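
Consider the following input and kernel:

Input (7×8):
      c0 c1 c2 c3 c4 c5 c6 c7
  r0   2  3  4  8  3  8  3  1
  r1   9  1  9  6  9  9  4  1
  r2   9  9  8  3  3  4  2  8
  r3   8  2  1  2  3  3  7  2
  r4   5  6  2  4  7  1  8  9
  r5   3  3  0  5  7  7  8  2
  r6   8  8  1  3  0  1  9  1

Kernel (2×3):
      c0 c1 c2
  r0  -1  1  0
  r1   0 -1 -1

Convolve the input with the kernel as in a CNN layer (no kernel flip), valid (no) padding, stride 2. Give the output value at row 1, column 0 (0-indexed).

-3

The receptive field on the input at this output position is [9 9 8 / 8 2 1]. Elementwise product with the kernel and sum: 9·-1 + 9·1 + 2·-1 + 1·-1.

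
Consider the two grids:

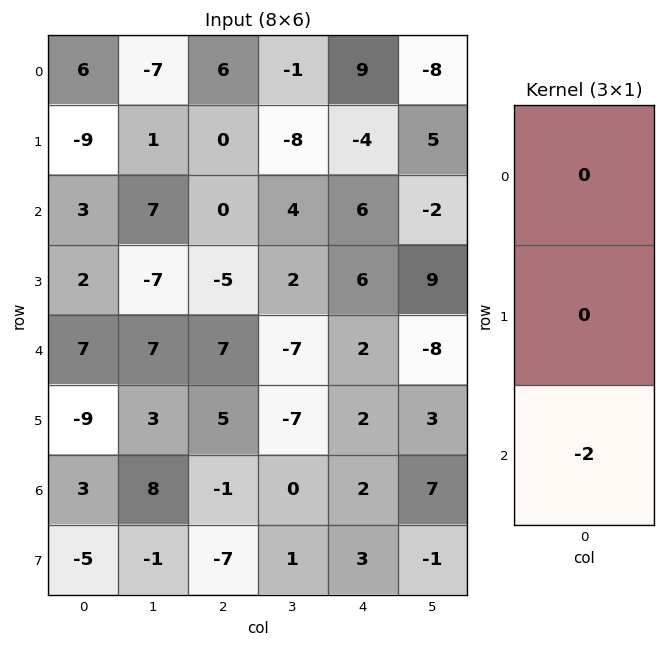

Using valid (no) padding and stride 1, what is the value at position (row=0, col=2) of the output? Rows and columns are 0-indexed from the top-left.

The receptive field on the input at this output position is [6 / 0 / 0]. Elementwise product with the kernel and sum: 0·-2.

0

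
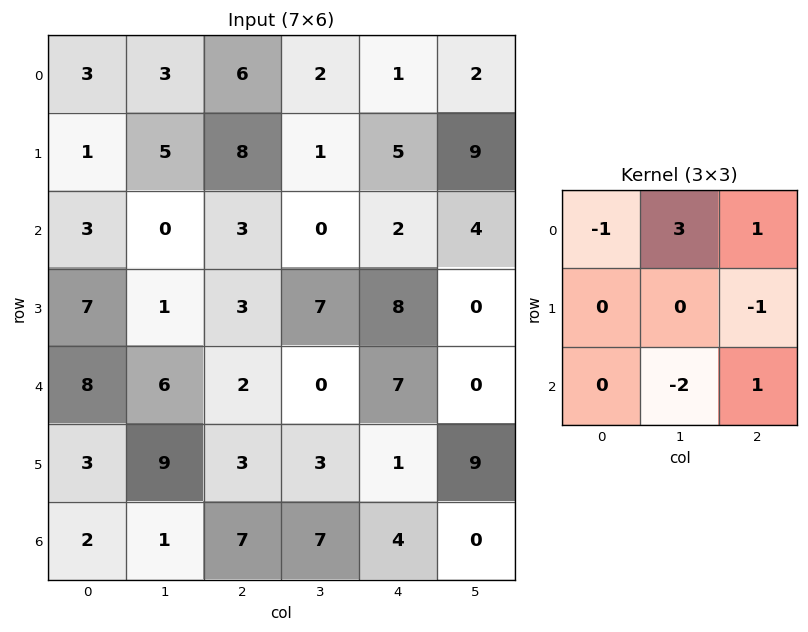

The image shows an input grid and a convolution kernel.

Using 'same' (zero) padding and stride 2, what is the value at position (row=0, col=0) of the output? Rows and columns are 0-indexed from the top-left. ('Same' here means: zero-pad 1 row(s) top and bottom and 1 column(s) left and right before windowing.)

0

The receptive field on the zero-padded input at this output position is [0 0 0 / 0 3 3 / 0 1 5]. Elementwise product with the kernel and sum: 0·-1 + 0·3 + 0·1 + 3·-1 + 1·-2 + 5·1.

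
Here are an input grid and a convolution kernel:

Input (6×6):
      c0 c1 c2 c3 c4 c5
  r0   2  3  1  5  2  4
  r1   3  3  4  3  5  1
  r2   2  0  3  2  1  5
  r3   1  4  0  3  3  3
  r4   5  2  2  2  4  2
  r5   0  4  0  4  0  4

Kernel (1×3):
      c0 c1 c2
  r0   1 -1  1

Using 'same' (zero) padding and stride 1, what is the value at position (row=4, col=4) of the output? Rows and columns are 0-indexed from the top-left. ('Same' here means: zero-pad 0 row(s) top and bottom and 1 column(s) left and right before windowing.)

0

The receptive field on the zero-padded input at this output position is [2 4 2]. Elementwise product with the kernel and sum: 2·1 + 4·-1 + 2·1.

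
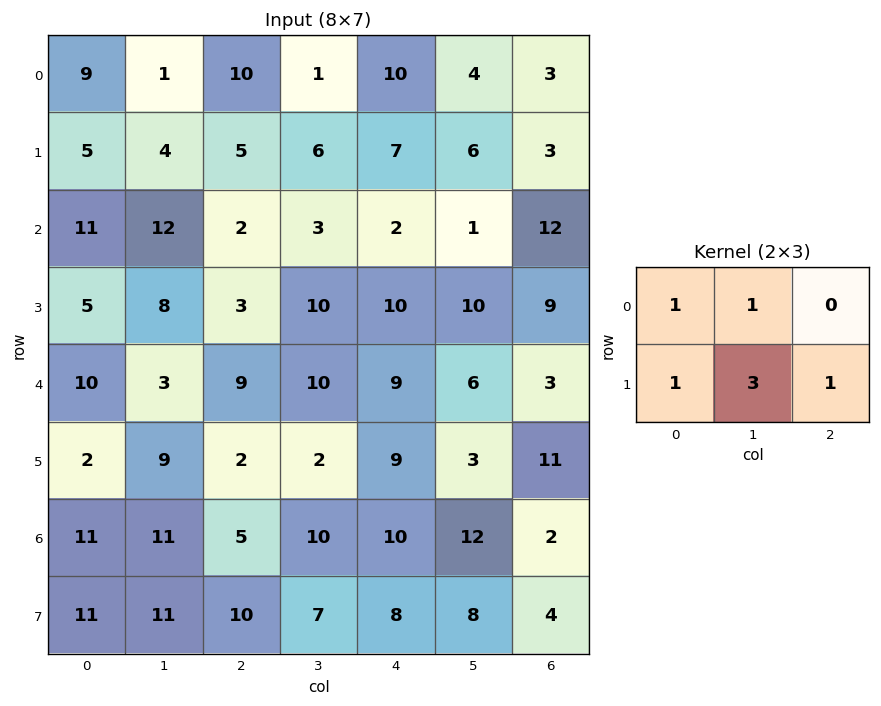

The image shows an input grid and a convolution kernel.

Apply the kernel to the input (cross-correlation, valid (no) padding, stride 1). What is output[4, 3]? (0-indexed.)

The receptive field on the input at this output position is [10 9 6 / 2 9 3]. Elementwise product with the kernel and sum: 10·1 + 9·1 + 2·1 + 9·3 + 3·1.

51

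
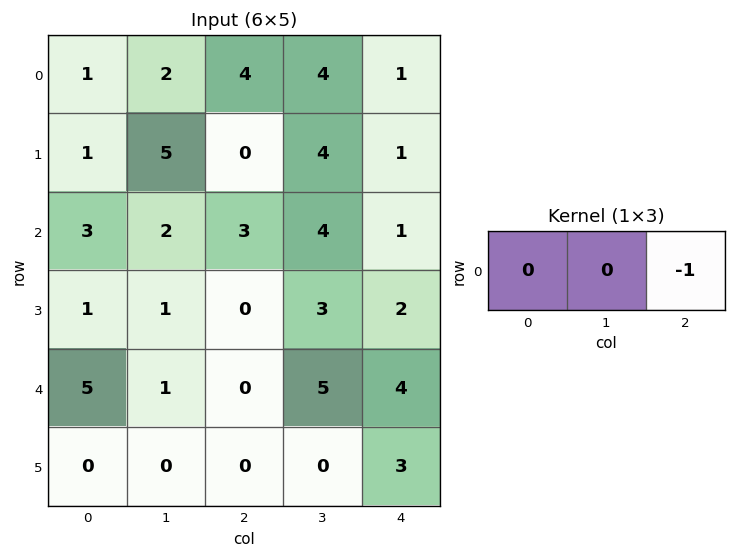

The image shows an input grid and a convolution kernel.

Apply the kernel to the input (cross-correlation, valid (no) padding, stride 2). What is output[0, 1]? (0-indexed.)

-1

The receptive field on the input at this output position is [4 4 1]. Elementwise product with the kernel and sum: 1·-1.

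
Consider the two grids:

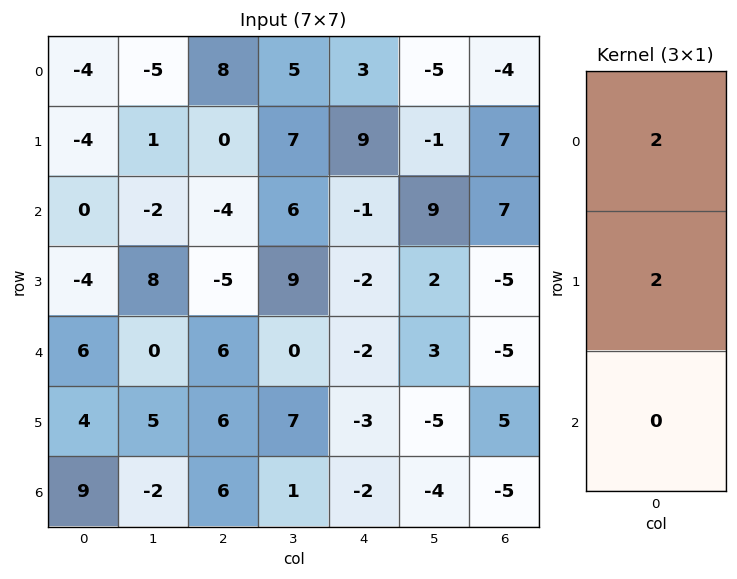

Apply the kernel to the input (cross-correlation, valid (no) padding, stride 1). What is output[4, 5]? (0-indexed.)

-4

The receptive field on the input at this output position is [3 / -5 / -4]. Elementwise product with the kernel and sum: 3·2 + -5·2.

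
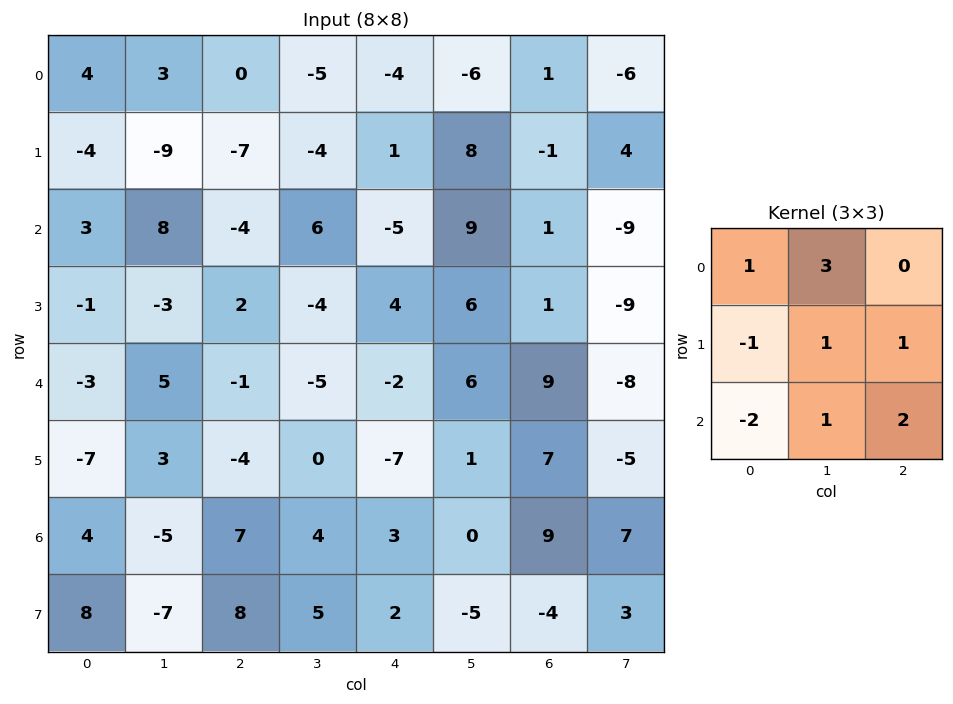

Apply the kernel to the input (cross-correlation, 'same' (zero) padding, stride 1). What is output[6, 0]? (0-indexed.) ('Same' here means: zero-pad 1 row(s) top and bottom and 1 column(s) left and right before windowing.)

-28

The receptive field on the zero-padded input at this output position is [0 -7 3 / 0 4 -5 / 0 8 -7]. Elementwise product with the kernel and sum: 0·1 + -7·3 + 0·-1 + 4·1 + -5·1 + 0·-2 + 8·1 + -7·2.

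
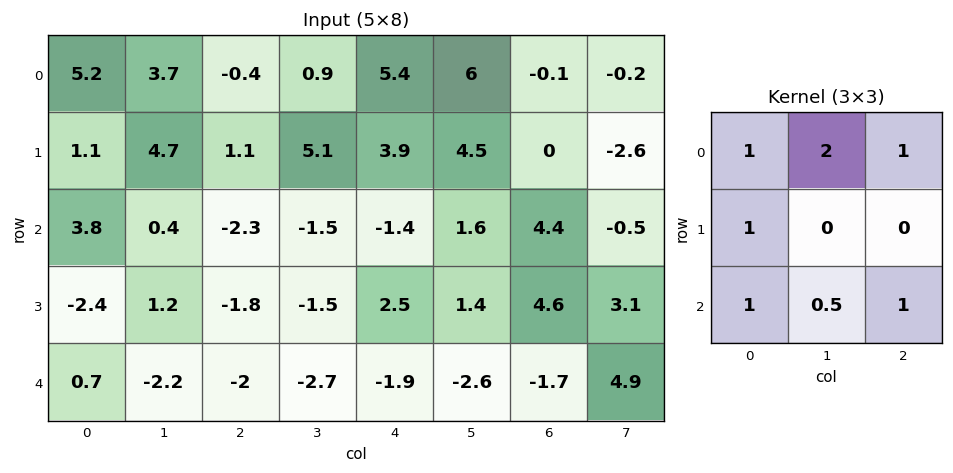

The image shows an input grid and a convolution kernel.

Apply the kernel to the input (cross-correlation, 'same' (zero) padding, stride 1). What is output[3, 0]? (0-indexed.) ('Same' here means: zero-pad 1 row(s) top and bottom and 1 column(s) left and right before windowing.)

The receptive field on the zero-padded input at this output position is [0 3.8 0.4 / 0 -2.4 1.2 / 0 0.7 -2.2]. Elementwise product with the kernel and sum: 0·1 + 3.8·2 + 0.4·1 + 0·1 + 0·1 + 0.7·0.5 + -2.2·1.

6.15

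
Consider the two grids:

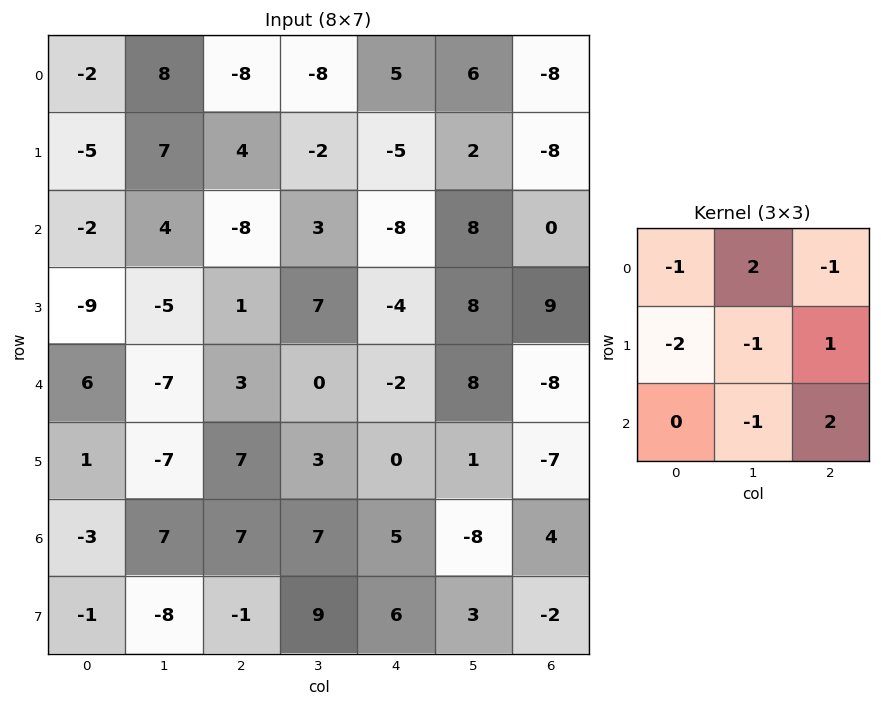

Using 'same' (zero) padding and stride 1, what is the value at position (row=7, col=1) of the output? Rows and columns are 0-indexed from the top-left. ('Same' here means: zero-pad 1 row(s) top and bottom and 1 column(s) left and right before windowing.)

The receptive field on the zero-padded input at this output position is [-3 7 7 / -1 -8 -1 / 0 0 0]. Elementwise product with the kernel and sum: -3·-1 + 7·2 + 7·-1 + -1·-2 + -8·-1 + -1·1 + 0·-1 + 0·2.

19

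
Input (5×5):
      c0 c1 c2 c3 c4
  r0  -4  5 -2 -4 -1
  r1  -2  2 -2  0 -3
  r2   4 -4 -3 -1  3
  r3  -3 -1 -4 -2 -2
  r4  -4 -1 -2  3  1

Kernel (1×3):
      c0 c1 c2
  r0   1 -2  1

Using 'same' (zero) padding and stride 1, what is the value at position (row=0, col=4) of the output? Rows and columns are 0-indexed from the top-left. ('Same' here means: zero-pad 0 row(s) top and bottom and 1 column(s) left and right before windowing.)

The receptive field on the zero-padded input at this output position is [-4 -1 0]. Elementwise product with the kernel and sum: -4·1 + -1·-2 + 0·1.

-2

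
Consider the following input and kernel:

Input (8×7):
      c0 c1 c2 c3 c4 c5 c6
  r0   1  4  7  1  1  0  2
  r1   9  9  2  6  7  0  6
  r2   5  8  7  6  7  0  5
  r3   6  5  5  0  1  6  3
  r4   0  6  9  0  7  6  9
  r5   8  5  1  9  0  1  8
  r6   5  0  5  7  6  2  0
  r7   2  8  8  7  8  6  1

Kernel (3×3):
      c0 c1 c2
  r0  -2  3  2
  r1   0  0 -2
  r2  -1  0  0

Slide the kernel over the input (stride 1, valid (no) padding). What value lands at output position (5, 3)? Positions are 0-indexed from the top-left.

-27

The receptive field on the input at this output position is [9 0 1 / 7 6 2 / 7 8 6]. Elementwise product with the kernel and sum: 9·-2 + 0·3 + 1·2 + 2·-2 + 7·-1.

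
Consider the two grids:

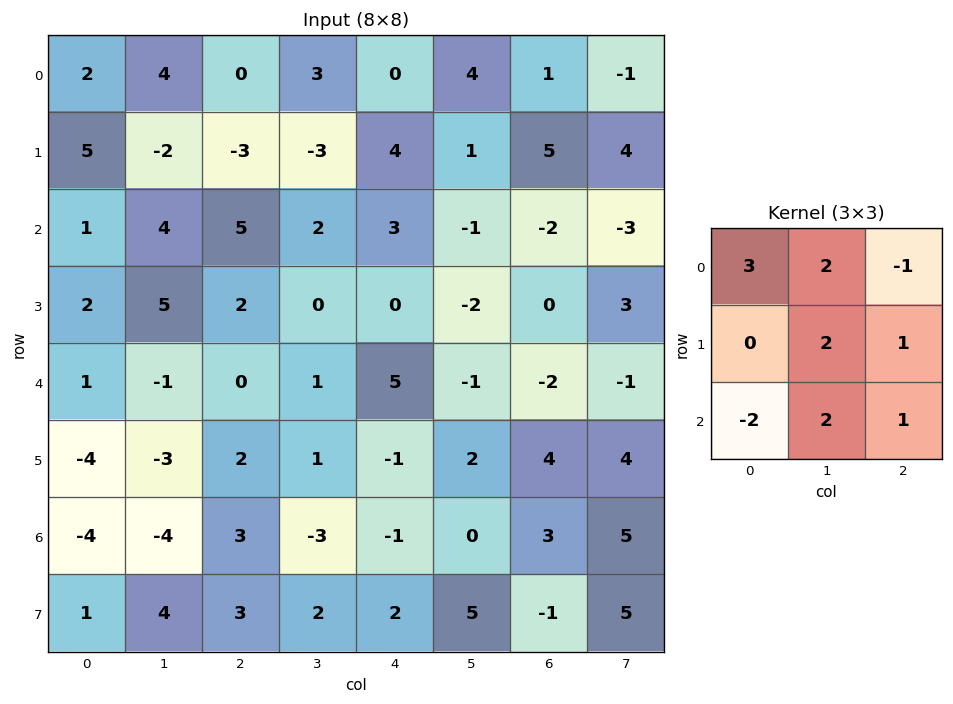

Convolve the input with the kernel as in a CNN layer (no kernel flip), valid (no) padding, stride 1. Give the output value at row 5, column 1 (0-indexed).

The receptive field on the input at this output position is [-3 2 1 / -4 3 -3 / 4 3 2]. Elementwise product with the kernel and sum: -3·3 + 2·2 + 1·-1 + 3·2 + -3·1 + 4·-2 + 3·2 + 2·1.

-3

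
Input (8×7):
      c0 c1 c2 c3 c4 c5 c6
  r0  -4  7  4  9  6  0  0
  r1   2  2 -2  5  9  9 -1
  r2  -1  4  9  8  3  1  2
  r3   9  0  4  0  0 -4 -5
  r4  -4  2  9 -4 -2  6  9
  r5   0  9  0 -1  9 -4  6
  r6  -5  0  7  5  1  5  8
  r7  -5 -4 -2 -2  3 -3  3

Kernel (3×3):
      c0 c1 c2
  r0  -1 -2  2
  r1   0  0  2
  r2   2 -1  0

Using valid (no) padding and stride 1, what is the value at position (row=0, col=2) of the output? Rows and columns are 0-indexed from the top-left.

The receptive field on the input at this output position is [4 9 6 / -2 5 9 / 9 8 3]. Elementwise product with the kernel and sum: 4·-1 + 9·-2 + 6·2 + 9·2 + 9·2 + 8·-1.

18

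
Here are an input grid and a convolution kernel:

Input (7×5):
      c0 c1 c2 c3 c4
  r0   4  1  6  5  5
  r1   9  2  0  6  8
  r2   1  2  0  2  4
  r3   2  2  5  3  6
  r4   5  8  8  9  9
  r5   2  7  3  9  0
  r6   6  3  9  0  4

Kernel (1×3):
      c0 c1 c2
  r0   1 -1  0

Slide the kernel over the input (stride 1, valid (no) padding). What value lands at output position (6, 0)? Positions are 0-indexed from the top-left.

3

The receptive field on the input at this output position is [6 3 9]. Elementwise product with the kernel and sum: 6·1 + 3·-1.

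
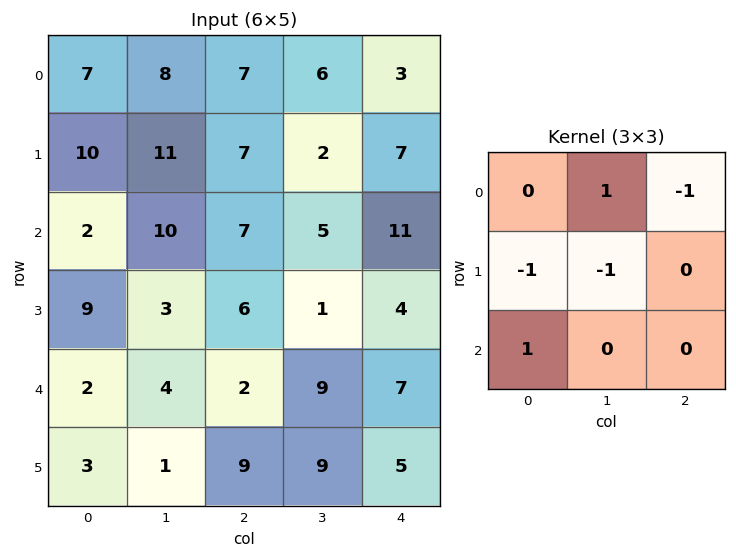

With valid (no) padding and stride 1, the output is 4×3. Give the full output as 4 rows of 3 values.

-18 -7 1
1 -9 -11
-7 -3 -11
-6 0 -5

Output[0,0]: The receptive field on the input at this output position is [7 8 7 / 10 11 7 / 2 10 7]. Elementwise product with the kernel and sum: 8·1 + 7·-1 + 10·-1 + 11·-1 + 2·1.
Output[0,1]: The receptive field on the input at this output position is [8 7 6 / 11 7 2 / 10 7 5]. Elementwise product with the kernel and sum: 7·1 + 6·-1 + 11·-1 + 7·-1 + 10·1.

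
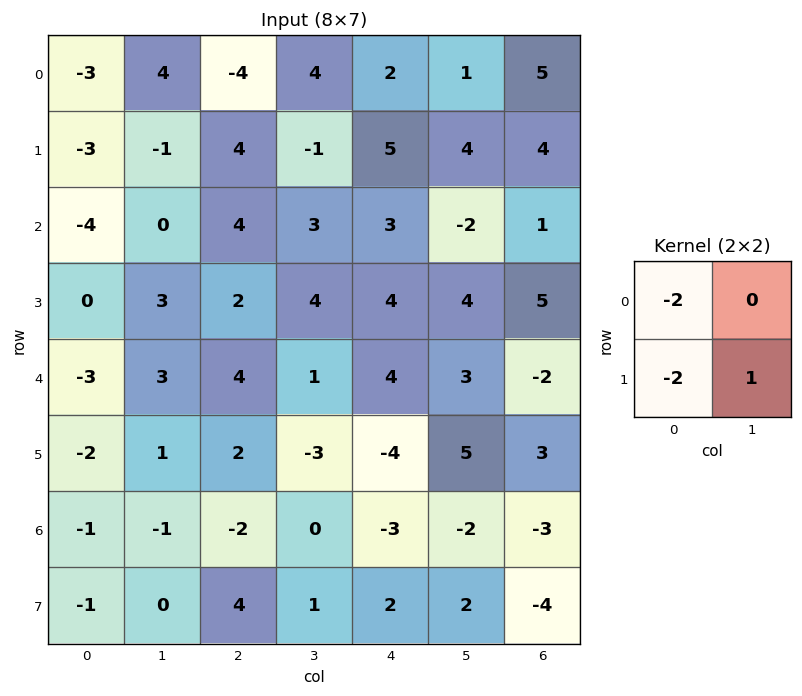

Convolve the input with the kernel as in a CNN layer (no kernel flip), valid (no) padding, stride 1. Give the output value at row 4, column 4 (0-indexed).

5

The receptive field on the input at this output position is [4 3 / -4 5]. Elementwise product with the kernel and sum: 4·-2 + -4·-2 + 5·1.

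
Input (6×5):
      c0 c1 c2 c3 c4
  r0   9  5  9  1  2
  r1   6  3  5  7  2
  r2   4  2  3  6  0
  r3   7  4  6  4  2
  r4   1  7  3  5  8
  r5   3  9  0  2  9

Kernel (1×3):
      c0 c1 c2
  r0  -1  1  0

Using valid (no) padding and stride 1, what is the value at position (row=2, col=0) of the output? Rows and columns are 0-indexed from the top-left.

The receptive field on the input at this output position is [4 2 3]. Elementwise product with the kernel and sum: 4·-1 + 2·1.

-2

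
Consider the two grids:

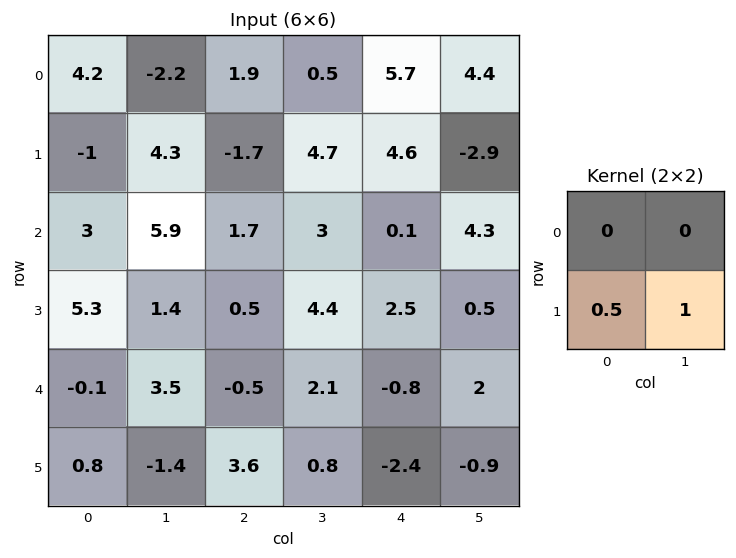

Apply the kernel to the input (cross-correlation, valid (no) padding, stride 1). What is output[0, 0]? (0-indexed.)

The receptive field on the input at this output position is [4.2 -2.2 / -1 4.3]. Elementwise product with the kernel and sum: -1·0.5 + 4.3·1.

3.8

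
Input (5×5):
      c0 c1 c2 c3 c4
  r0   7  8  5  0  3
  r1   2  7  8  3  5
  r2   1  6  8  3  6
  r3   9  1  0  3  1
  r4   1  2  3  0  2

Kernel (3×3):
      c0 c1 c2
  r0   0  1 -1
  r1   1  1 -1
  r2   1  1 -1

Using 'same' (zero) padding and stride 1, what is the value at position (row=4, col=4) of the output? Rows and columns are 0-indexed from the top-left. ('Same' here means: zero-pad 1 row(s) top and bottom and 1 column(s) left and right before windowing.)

The receptive field on the zero-padded input at this output position is [3 1 0 / 0 2 0 / 0 0 0]. Elementwise product with the kernel and sum: 1·1 + 0·-1 + 0·1 + 2·1 + 0·-1 + 0·1 + 0·1 + 0·-1.

3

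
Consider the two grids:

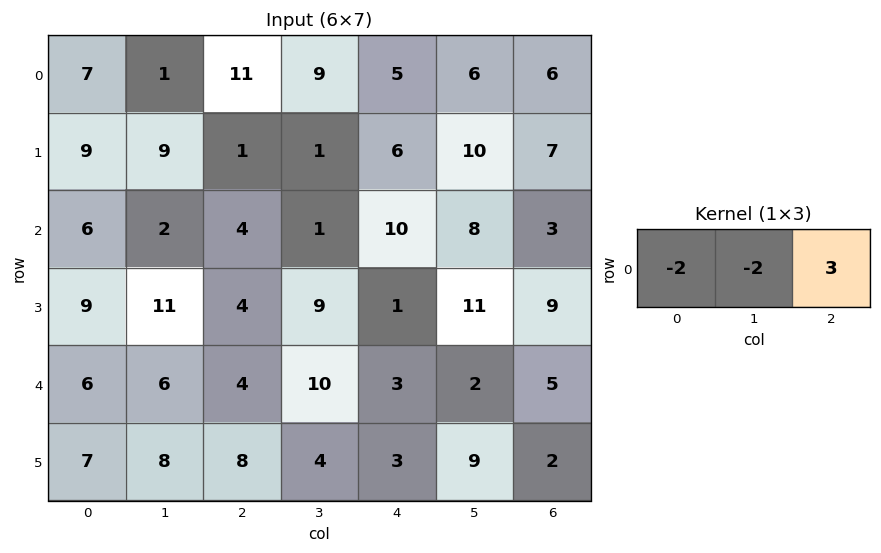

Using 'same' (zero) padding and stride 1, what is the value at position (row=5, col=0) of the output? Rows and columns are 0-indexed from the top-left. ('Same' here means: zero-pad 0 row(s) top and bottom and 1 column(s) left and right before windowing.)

10

The receptive field on the zero-padded input at this output position is [0 7 8]. Elementwise product with the kernel and sum: 0·-2 + 7·-2 + 8·3.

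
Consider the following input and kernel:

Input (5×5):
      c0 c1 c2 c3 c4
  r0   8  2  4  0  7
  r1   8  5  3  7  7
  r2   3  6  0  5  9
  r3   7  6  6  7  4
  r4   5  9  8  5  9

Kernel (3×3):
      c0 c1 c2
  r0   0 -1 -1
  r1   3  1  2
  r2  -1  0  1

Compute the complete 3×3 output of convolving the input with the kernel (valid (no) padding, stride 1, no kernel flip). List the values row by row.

Output[0,0]: The receptive field on the input at this output position is [8 2 4 / 8 5 3 / 3 6 0]. Elementwise product with the kernel and sum: 2·-1 + 4·-1 + 8·3 + 5·1 + 3·2 + 3·-1 + 0·1.
Output[0,1]: The receptive field on the input at this output position is [2 4 0 / 5 3 7 / 6 0 5]. Elementwise product with the kernel and sum: 4·-1 + 0·-1 + 5·3 + 3·1 + 7·2 + 6·-1 + 5·1.

26 27 32
6 19 7
36 29 20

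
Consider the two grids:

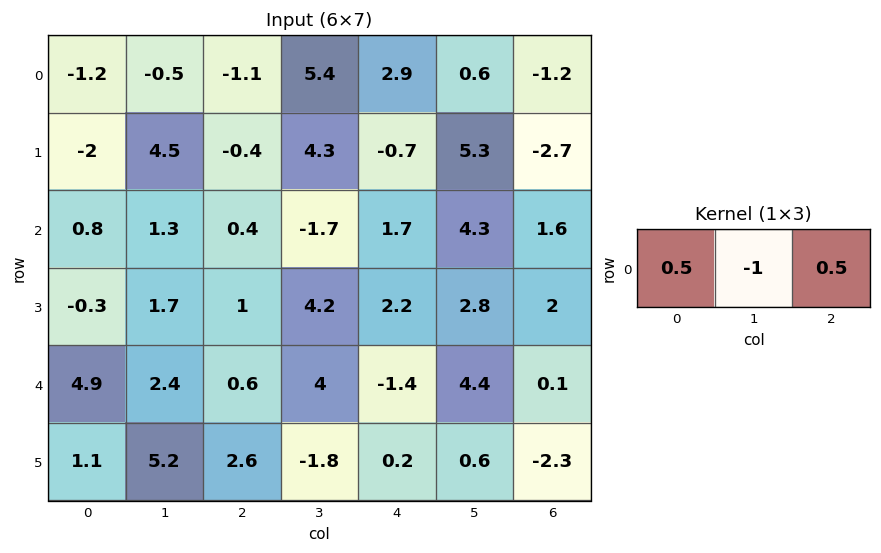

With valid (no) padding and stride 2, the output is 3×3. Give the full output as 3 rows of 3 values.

-0.65 -4.5 0.25
-0.7 2.75 -2.65
0.35 -4.4 -5.05

Output[0,0]: The receptive field on the input at this output position is [-1.2 -0.5 -1.1]. Elementwise product with the kernel and sum: -1.2·0.5 + -0.5·-1 + -1.1·0.5.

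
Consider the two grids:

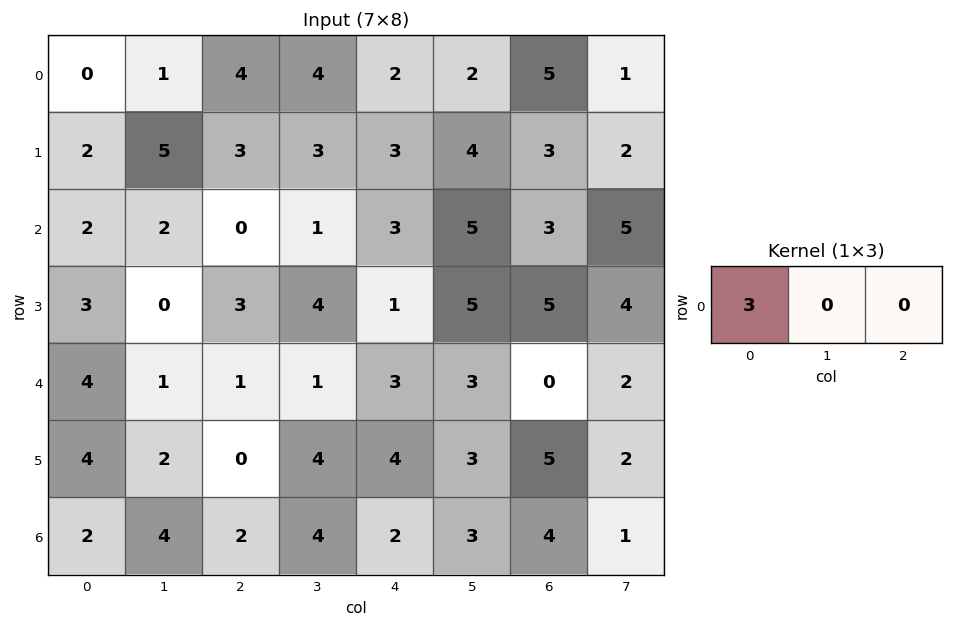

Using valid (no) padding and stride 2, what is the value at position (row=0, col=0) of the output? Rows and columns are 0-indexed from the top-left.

0

The receptive field on the input at this output position is [0 1 4]. Elementwise product with the kernel and sum: 0·3.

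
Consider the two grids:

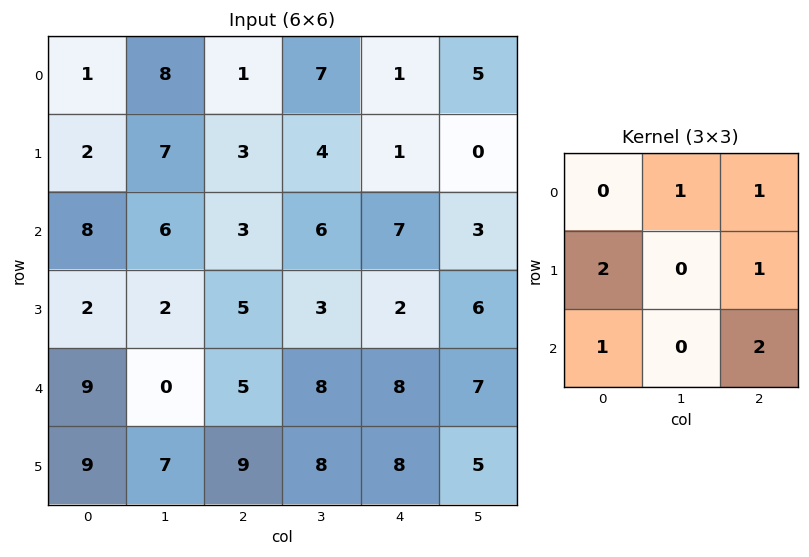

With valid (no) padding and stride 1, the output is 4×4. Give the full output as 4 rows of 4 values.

Output[0,0]: The receptive field on the input at this output position is [1 8 1 / 2 7 3 / 8 6 3]. Elementwise product with the kernel and sum: 8·1 + 1·1 + 2·2 + 3·1 + 8·1 + 3·2.
Output[0,1]: The receptive field on the input at this output position is [8 1 7 / 7 3 4 / 6 3 6]. Elementwise product with the kernel and sum: 1·1 + 7·1 + 7·2 + 4·1 + 6·1 + 6·2.

30 44 32 26
41 33 27 31
37 32 46 44
57 39 48 49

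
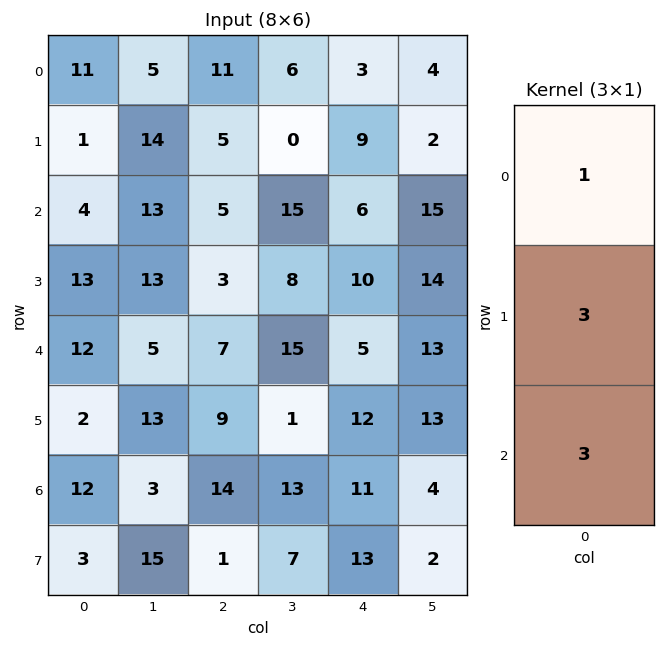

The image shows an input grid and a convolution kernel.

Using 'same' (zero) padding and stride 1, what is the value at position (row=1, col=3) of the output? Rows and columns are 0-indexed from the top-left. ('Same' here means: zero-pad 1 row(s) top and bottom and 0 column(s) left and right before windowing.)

51

The receptive field on the zero-padded input at this output position is [6 / 0 / 15]. Elementwise product with the kernel and sum: 6·1 + 0·3 + 15·3.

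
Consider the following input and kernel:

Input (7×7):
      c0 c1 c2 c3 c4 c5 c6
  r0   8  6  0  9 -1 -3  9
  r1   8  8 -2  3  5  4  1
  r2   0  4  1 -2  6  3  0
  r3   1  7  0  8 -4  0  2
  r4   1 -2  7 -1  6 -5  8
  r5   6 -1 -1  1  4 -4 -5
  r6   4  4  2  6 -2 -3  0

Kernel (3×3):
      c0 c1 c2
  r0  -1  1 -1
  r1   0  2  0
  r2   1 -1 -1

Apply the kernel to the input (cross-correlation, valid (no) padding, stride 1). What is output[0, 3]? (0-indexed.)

-8

The receptive field on the input at this output position is [9 -1 -3 / 3 5 4 / -2 6 3]. Elementwise product with the kernel and sum: 9·-1 + -1·1 + -3·-1 + 5·2 + -2·1 + 6·-1 + 3·-1.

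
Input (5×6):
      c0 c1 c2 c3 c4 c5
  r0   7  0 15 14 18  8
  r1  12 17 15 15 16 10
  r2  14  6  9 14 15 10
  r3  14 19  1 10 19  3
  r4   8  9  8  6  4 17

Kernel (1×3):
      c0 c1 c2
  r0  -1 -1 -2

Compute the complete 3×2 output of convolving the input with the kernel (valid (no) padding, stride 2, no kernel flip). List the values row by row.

-37 -65
-38 -53
-33 -22

Output[0,0]: The receptive field on the input at this output position is [7 0 15]. Elementwise product with the kernel and sum: 7·-1 + 0·-1 + 15·-2.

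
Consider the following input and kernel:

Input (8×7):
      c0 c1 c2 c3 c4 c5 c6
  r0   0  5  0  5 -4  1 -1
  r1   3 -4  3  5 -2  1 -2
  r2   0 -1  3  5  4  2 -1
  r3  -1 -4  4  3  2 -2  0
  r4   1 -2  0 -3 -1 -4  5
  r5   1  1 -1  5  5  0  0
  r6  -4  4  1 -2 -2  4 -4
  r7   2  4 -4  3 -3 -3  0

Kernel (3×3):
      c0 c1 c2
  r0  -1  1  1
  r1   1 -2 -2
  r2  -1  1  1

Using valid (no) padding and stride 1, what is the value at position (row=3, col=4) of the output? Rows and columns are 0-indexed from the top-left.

The receptive field on the input at this output position is [2 -2 0 / -1 -4 5 / 5 0 0]. Elementwise product with the kernel and sum: 2·-1 + -2·1 + 0·1 + -1·1 + -4·-2 + 5·-2 + 5·-1 + 0·1 + 0·1.

-12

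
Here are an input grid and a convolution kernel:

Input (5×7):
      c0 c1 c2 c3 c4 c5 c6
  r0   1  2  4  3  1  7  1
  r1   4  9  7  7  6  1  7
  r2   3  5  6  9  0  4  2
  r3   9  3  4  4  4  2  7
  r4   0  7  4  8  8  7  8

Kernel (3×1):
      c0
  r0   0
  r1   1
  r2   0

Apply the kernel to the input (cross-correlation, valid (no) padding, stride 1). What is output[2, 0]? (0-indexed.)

The receptive field on the input at this output position is [3 / 9 / 0]. Elementwise product with the kernel and sum: 9·1.

9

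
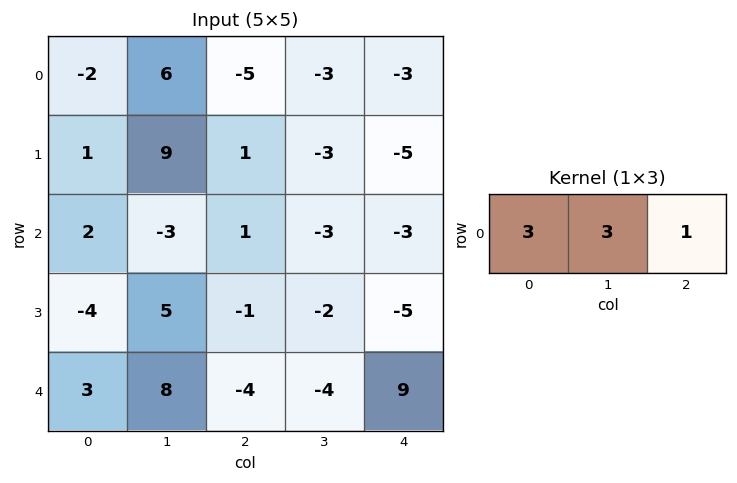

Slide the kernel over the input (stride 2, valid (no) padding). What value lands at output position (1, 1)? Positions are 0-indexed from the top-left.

The receptive field on the input at this output position is [1 -3 -3]. Elementwise product with the kernel and sum: 1·3 + -3·3 + -3·1.

-9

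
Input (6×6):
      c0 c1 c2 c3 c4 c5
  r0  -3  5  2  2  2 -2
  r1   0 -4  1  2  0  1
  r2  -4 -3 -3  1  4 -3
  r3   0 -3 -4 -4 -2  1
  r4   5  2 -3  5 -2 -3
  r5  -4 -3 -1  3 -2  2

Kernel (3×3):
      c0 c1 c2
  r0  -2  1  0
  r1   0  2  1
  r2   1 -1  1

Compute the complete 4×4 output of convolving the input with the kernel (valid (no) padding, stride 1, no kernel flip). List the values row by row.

0 -3 2 -7
-14 1 4 0
-5 1 -13 3
-4 2 6 6

Output[0,0]: The receptive field on the input at this output position is [-3 5 2 / 0 -4 1 / -4 -3 -3]. Elementwise product with the kernel and sum: -3·-2 + 5·1 + -4·2 + 1·1 + -4·1 + -3·-1 + -3·1.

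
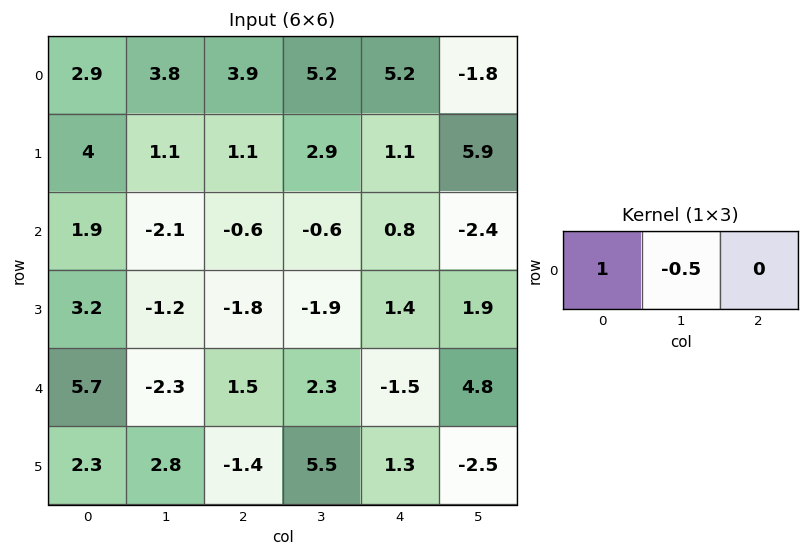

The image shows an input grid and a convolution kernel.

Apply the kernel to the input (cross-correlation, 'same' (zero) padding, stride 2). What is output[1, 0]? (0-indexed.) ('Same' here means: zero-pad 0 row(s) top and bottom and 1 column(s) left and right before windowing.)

-0.95

The receptive field on the zero-padded input at this output position is [0 1.9 -2.1]. Elementwise product with the kernel and sum: 0·1 + 1.9·-0.5.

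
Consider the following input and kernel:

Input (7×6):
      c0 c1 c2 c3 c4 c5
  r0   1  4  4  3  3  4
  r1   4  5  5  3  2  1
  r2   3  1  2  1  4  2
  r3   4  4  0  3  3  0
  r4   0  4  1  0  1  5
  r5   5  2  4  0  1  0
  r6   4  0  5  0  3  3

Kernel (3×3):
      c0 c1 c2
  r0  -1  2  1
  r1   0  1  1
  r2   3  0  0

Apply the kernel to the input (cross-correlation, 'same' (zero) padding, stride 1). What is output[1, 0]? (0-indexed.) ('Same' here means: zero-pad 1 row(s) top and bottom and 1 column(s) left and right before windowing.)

15

The receptive field on the zero-padded input at this output position is [0 1 4 / 0 4 5 / 0 3 1]. Elementwise product with the kernel and sum: 0·-1 + 1·2 + 4·1 + 4·1 + 5·1 + 0·3.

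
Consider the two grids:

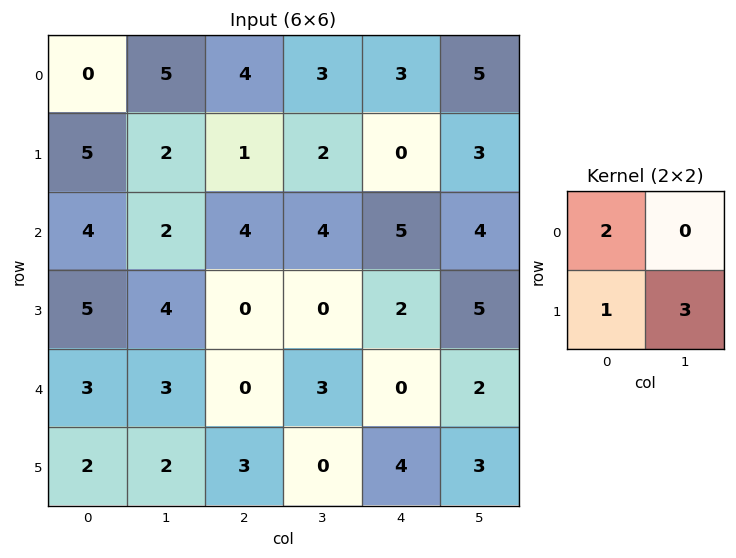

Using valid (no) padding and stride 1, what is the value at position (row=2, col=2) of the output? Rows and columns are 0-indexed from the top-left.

The receptive field on the input at this output position is [4 4 / 0 0]. Elementwise product with the kernel and sum: 4·2 + 0·1 + 0·3.

8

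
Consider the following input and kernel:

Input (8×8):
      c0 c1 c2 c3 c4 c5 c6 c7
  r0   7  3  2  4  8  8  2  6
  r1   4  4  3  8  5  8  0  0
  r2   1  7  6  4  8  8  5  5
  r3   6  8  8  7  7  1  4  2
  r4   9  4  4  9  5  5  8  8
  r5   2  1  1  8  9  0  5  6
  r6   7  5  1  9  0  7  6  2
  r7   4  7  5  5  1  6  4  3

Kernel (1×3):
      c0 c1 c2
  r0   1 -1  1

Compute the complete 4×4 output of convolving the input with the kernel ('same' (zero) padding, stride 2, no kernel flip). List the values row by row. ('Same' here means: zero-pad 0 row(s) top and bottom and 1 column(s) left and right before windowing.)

Output[0,0]: The receptive field on the zero-padded input at this output position is [0 7 3]. Elementwise product with the kernel and sum: 0·1 + 7·-1 + 3·1.
Output[0,1]: The receptive field on the zero-padded input at this output position is [3 2 4]. Elementwise product with the kernel and sum: 3·1 + 2·-1 + 4·1.

-4 5 4 12
6 5 4 8
-5 9 9 5
-2 13 16 3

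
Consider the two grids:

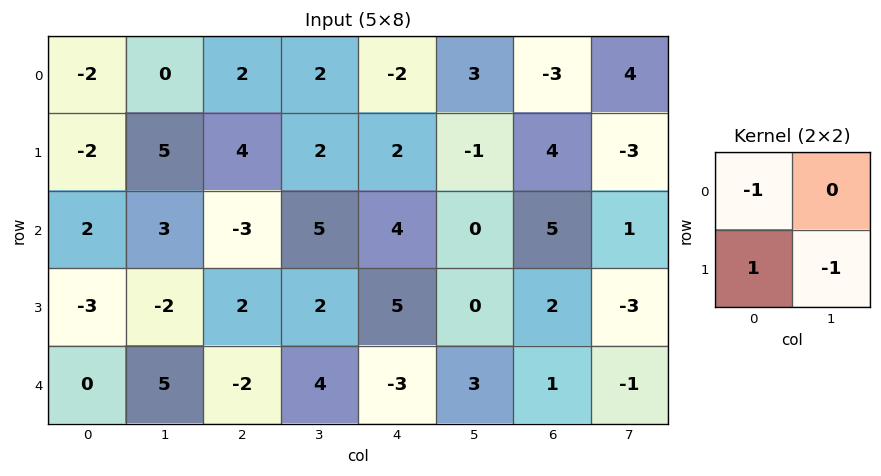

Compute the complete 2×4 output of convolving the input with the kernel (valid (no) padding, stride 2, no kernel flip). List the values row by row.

Output[0,0]: The receptive field on the input at this output position is [-2 0 / -2 5]. Elementwise product with the kernel and sum: -2·-1 + -2·1 + 5·-1.
Output[0,1]: The receptive field on the input at this output position is [2 2 / 4 2]. Elementwise product with the kernel and sum: 2·-1 + 4·1 + 2·-1.

-5 0 5 10
-3 3 1 0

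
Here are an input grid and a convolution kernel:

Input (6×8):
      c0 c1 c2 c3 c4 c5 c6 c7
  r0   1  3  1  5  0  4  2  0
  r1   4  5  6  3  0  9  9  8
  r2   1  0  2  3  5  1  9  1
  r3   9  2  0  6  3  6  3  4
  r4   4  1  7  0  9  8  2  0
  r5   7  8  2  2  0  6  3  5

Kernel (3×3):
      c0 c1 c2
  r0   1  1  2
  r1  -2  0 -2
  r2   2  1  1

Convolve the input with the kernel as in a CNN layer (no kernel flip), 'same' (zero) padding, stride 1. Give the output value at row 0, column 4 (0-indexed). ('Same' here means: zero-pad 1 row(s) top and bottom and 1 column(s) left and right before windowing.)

The receptive field on the zero-padded input at this output position is [0 0 0 / 5 0 4 / 3 0 9]. Elementwise product with the kernel and sum: 0·1 + 0·1 + 0·2 + 5·-2 + 4·-2 + 3·2 + 0·1 + 9·1.

-3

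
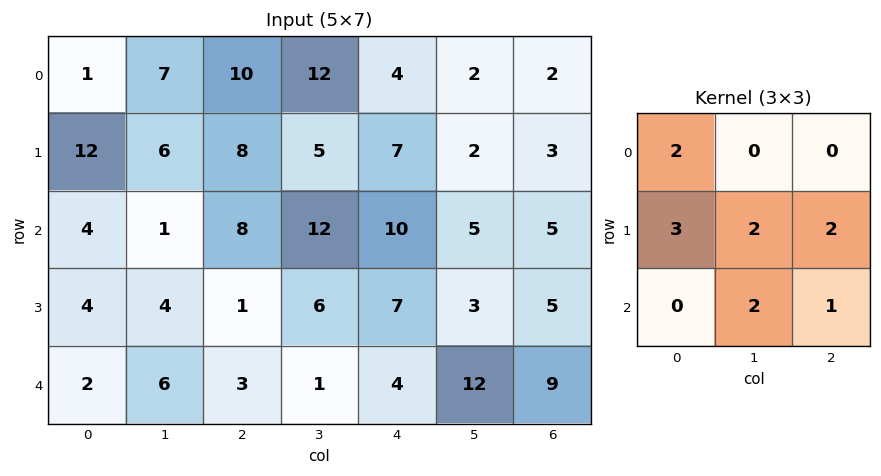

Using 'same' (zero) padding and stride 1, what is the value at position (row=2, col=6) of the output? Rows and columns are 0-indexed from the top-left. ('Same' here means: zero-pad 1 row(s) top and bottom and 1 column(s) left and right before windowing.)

The receptive field on the zero-padded input at this output position is [2 3 0 / 5 5 0 / 3 5 0]. Elementwise product with the kernel and sum: 2·2 + 5·3 + 5·2 + 0·2 + 5·2 + 0·1.

39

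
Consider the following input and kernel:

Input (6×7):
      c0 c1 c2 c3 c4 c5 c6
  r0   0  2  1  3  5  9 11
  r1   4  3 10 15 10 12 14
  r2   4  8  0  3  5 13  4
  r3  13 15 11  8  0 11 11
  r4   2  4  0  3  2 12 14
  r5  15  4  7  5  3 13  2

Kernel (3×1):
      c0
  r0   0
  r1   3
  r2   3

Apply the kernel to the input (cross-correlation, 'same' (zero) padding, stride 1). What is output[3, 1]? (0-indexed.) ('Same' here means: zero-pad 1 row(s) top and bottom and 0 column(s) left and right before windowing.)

57

The receptive field on the zero-padded input at this output position is [8 / 15 / 4]. Elementwise product with the kernel and sum: 15·3 + 4·3.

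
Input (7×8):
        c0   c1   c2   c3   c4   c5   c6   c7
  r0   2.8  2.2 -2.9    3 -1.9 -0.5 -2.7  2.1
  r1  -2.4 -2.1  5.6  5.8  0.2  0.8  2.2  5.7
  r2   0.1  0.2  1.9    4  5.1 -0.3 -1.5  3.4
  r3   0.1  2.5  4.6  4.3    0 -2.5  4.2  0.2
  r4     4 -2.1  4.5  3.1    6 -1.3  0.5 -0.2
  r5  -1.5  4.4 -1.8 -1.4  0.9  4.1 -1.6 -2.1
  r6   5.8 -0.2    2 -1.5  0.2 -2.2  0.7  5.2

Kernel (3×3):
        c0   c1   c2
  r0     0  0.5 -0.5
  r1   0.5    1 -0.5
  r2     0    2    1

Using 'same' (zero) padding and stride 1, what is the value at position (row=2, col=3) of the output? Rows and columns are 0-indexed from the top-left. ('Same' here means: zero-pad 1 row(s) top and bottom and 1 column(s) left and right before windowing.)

13.8

The receptive field on the zero-padded input at this output position is [5.6 5.8 0.2 / 1.9 4 5.1 / 4.6 4.3 0]. Elementwise product with the kernel and sum: 5.8·0.5 + 0.2·-0.5 + 1.9·0.5 + 4·1 + 5.1·-0.5 + 4.3·2 + 0·1.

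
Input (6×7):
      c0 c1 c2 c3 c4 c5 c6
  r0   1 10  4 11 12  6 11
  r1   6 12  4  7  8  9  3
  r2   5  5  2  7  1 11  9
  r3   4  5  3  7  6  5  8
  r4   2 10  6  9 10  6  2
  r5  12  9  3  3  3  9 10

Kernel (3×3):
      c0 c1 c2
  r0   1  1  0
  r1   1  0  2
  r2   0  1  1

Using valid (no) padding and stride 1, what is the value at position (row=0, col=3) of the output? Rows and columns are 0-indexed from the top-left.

The receptive field on the input at this output position is [11 12 6 / 7 8 9 / 7 1 11]. Elementwise product with the kernel and sum: 11·1 + 12·1 + 7·1 + 9·2 + 1·1 + 11·1.

60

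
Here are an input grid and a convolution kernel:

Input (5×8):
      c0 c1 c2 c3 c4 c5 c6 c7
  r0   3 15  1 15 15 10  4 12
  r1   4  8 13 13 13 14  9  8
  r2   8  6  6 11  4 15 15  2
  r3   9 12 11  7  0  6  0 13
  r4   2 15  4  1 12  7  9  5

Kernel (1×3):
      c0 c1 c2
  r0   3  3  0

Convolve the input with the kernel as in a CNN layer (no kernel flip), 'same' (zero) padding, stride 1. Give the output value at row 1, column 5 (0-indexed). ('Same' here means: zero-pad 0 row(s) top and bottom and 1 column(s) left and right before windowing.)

81

The receptive field on the zero-padded input at this output position is [13 14 9]. Elementwise product with the kernel and sum: 13·3 + 14·3.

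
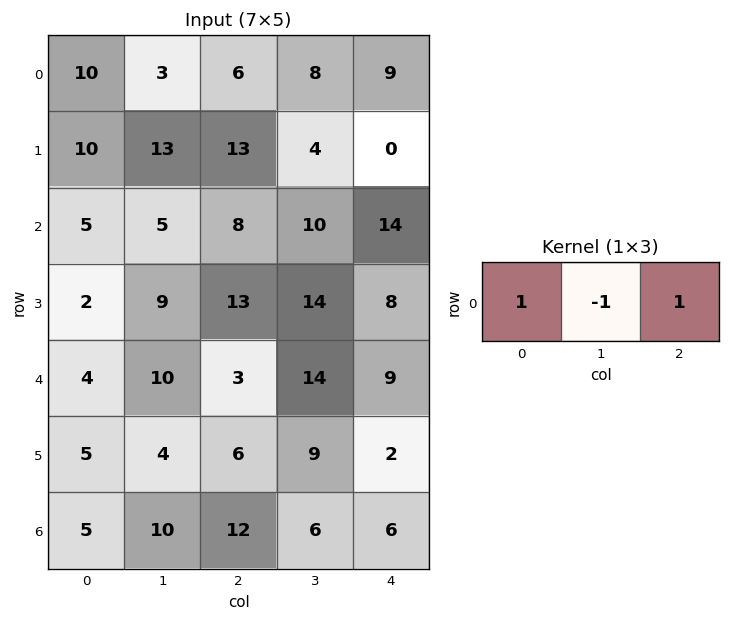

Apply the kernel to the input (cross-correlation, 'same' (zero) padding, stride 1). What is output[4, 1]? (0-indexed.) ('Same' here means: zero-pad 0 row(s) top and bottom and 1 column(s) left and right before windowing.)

The receptive field on the zero-padded input at this output position is [4 10 3]. Elementwise product with the kernel and sum: 4·1 + 10·-1 + 3·1.

-3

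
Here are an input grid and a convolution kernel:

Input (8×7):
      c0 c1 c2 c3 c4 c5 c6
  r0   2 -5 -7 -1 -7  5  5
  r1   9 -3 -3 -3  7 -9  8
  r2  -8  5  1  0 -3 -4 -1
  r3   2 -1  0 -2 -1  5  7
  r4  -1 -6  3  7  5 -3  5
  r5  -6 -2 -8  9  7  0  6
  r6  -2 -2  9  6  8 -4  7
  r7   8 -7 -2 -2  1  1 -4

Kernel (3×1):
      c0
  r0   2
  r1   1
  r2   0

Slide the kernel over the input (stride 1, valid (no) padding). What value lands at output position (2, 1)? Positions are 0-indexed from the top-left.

The receptive field on the input at this output position is [5 / -1 / -6]. Elementwise product with the kernel and sum: 5·2 + -1·1.

9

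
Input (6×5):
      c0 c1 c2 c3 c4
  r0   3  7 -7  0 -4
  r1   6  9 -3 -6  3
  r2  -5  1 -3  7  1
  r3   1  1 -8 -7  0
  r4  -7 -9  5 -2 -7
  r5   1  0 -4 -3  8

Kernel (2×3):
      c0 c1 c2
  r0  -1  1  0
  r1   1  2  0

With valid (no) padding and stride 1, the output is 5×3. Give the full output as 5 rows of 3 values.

28 -11 -8
0 -17 8
9 -19 -12
-25 -8 2
-1 6 -17

Output[0,0]: The receptive field on the input at this output position is [3 7 -7 / 6 9 -3]. Elementwise product with the kernel and sum: 3·-1 + 7·1 + 6·1 + 9·2.
Output[0,1]: The receptive field on the input at this output position is [7 -7 0 / 9 -3 -6]. Elementwise product with the kernel and sum: 7·-1 + -7·1 + 9·1 + -3·2.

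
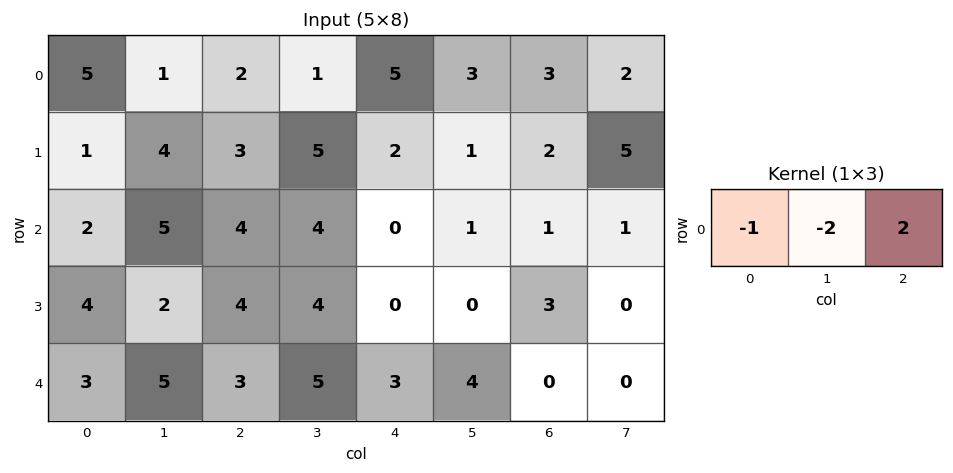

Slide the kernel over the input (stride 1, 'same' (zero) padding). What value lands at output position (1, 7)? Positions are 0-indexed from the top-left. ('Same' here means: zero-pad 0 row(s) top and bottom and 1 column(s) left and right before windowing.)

-12

The receptive field on the zero-padded input at this output position is [2 5 0]. Elementwise product with the kernel and sum: 2·-1 + 5·-2 + 0·2.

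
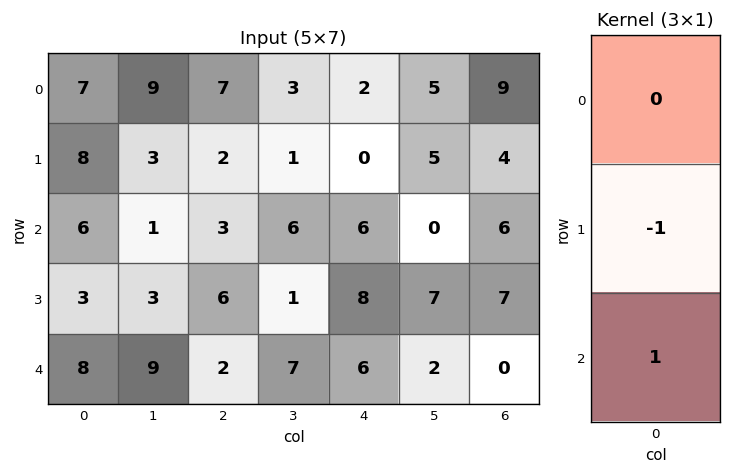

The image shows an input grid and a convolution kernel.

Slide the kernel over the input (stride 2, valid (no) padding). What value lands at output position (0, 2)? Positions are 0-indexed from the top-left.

6

The receptive field on the input at this output position is [2 / 0 / 6]. Elementwise product with the kernel and sum: 0·-1 + 6·1.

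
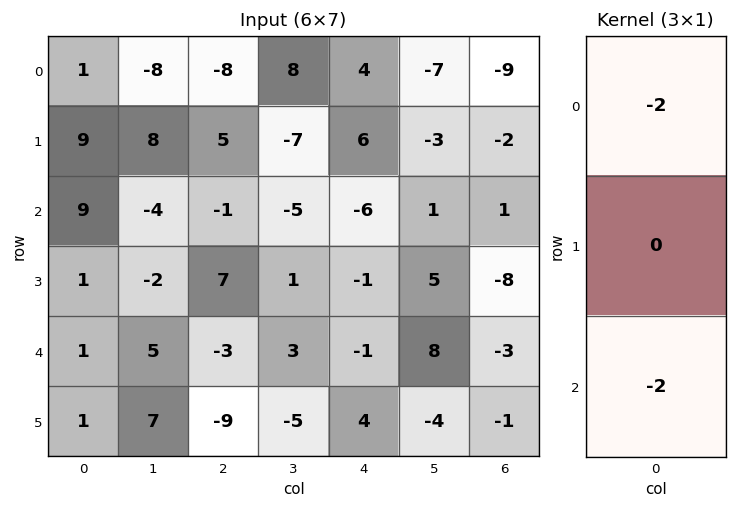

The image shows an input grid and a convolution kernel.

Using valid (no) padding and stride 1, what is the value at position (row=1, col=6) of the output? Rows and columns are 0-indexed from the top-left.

The receptive field on the input at this output position is [-2 / 1 / -8]. Elementwise product with the kernel and sum: -2·-2 + -8·-2.

20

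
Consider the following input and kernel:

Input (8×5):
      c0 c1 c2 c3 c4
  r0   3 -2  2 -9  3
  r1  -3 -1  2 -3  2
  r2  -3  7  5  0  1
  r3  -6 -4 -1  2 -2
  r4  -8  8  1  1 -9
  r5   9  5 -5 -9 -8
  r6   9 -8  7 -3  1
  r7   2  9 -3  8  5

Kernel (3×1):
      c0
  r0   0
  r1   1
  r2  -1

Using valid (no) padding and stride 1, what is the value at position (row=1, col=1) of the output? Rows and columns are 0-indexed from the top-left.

The receptive field on the input at this output position is [-1 / 7 / -4]. Elementwise product with the kernel and sum: 7·1 + -4·-1.

11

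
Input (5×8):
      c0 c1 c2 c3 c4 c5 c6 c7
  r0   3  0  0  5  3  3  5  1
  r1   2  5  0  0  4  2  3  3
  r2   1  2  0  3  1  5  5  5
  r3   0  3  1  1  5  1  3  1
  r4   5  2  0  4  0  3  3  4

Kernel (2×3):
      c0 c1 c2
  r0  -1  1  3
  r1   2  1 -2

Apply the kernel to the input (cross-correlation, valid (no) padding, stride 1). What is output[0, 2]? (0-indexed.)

The receptive field on the input at this output position is [0 5 3 / 0 0 4]. Elementwise product with the kernel and sum: 0·-1 + 5·1 + 3·3 + 0·2 + 0·1 + 4·-2.

6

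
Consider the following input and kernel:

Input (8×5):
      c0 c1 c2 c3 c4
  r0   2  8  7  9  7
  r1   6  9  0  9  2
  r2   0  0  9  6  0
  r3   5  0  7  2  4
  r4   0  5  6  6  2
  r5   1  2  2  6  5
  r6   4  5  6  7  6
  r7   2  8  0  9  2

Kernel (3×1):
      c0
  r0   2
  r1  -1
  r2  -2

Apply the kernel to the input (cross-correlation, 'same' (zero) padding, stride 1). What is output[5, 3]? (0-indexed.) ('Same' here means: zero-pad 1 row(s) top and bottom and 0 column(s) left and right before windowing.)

The receptive field on the zero-padded input at this output position is [6 / 6 / 7]. Elementwise product with the kernel and sum: 6·2 + 6·-1 + 7·-2.

-8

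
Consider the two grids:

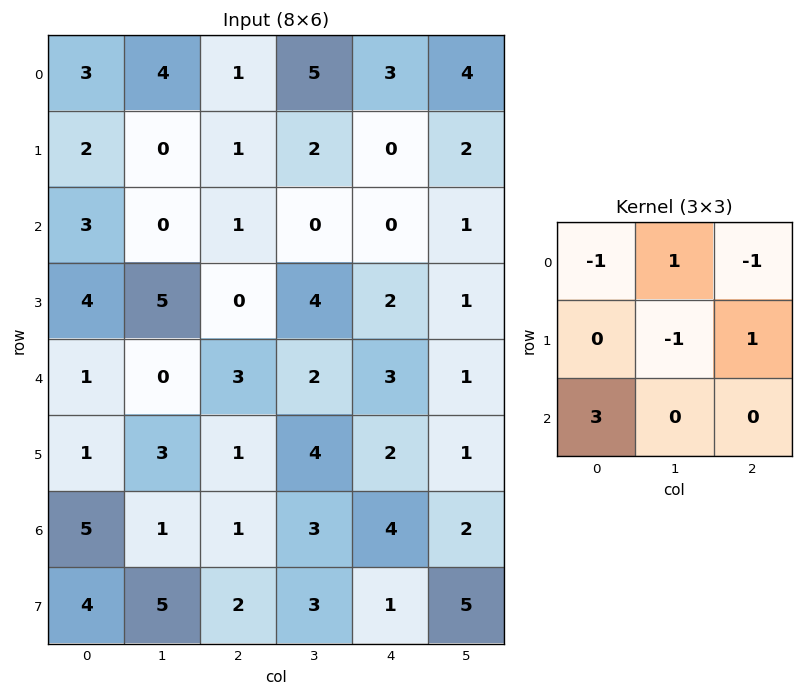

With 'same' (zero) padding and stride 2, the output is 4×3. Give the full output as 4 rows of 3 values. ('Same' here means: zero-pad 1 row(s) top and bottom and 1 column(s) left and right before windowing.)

Output[0,0]: The receptive field on the zero-padded input at this output position is [0 0 0 / 0 3 4 / 0 2 0]. Elementwise product with the kernel and sum: 0·-1 + 0·1 + 0·-1 + 3·-1 + 4·1 + 0·3.

1 4 7
-1 13 9
-2 -1 7
-6 11 4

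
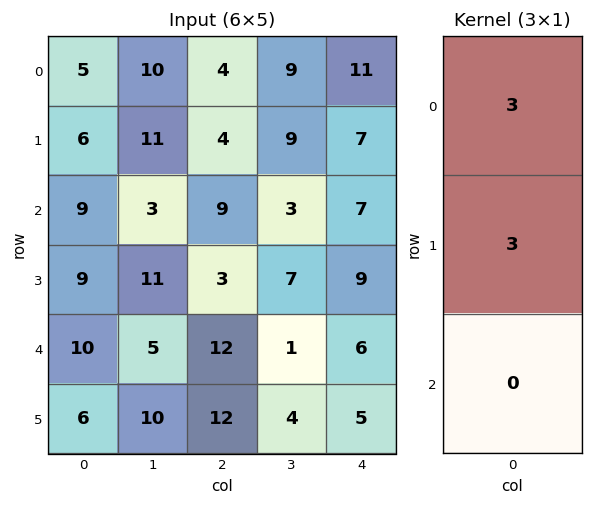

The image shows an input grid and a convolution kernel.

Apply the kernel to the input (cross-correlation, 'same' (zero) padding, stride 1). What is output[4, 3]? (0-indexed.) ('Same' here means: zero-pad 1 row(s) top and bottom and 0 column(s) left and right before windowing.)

The receptive field on the zero-padded input at this output position is [7 / 1 / 4]. Elementwise product with the kernel and sum: 7·3 + 1·3.

24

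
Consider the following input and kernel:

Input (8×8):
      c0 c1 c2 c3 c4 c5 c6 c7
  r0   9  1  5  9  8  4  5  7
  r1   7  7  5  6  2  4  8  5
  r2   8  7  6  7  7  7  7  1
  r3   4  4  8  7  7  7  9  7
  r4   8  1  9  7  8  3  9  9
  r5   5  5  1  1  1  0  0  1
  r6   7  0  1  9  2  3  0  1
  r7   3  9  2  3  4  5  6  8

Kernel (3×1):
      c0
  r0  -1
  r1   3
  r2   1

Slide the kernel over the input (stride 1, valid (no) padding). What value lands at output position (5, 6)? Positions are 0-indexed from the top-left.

6

The receptive field on the input at this output position is [0 / 0 / 6]. Elementwise product with the kernel and sum: 0·-1 + 0·3 + 6·1.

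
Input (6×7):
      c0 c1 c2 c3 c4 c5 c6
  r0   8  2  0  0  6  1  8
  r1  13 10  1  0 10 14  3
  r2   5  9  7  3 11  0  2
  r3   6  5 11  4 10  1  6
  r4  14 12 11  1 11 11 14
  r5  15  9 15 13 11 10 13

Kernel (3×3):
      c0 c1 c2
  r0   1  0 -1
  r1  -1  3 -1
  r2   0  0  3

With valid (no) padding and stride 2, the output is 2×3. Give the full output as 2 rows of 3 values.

Output[0,0]: The receptive field on the input at this output position is [8 2 0 / 13 10 1 / 5 9 7]. Elementwise product with the kernel and sum: 8·1 + 0·-1 + 13·-1 + 10·3 + 1·-1 + 7·3.

45 16 33
29 20 38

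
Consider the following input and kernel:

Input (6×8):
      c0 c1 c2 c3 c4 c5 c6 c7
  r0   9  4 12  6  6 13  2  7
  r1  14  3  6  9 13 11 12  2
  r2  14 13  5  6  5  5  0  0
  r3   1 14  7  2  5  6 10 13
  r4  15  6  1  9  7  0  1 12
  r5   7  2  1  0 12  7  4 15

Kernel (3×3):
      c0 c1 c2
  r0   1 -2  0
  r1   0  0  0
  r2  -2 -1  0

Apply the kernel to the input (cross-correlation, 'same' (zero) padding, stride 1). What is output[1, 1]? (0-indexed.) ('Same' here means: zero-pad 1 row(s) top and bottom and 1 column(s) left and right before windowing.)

The receptive field on the zero-padded input at this output position is [9 4 12 / 14 3 6 / 14 13 5]. Elementwise product with the kernel and sum: 9·1 + 4·-2 + 14·-2 + 13·-1.

-40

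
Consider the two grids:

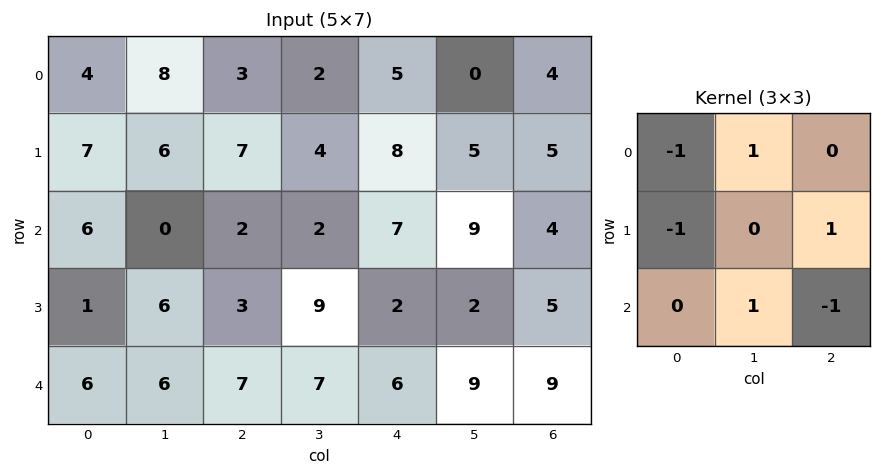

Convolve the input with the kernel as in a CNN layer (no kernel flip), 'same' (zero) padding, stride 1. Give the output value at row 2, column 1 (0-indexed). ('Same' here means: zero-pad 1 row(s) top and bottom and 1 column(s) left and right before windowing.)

-2

The receptive field on the zero-padded input at this output position is [7 6 7 / 6 0 2 / 1 6 3]. Elementwise product with the kernel and sum: 7·-1 + 6·1 + 6·-1 + 2·1 + 6·1 + 3·-1.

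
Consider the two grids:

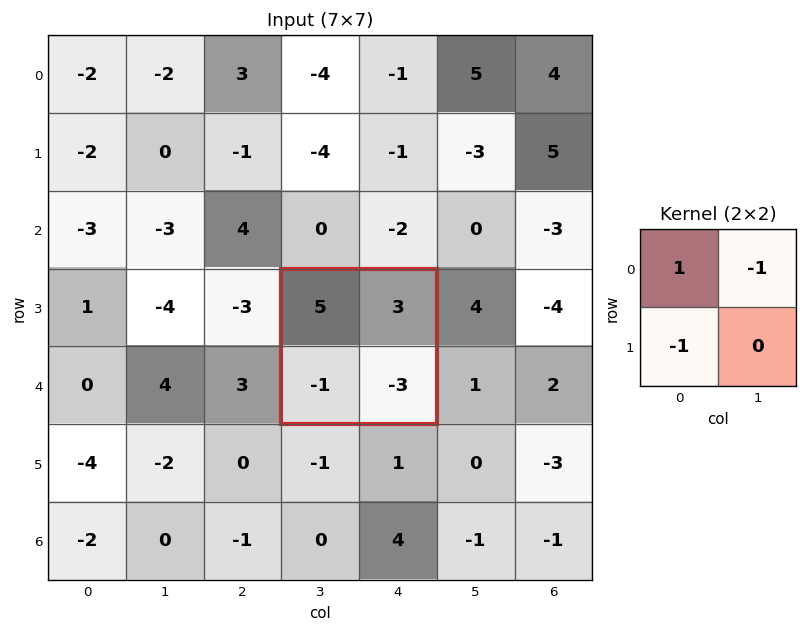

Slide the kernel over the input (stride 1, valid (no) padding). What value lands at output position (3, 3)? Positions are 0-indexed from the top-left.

3

The receptive field on the input at this output position is [5 3 / -1 -3]. Elementwise product with the kernel and sum: 5·1 + 3·-1 + -1·-1.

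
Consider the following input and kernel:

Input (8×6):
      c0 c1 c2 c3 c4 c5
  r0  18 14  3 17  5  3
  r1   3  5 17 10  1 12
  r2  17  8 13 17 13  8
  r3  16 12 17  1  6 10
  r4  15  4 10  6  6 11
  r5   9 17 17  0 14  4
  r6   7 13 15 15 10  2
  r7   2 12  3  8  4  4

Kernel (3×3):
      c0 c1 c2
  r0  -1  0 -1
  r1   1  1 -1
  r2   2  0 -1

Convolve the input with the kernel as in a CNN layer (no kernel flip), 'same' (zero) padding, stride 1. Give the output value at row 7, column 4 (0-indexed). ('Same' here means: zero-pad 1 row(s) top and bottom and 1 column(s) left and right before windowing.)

The receptive field on the zero-padded input at this output position is [15 10 2 / 8 4 4 / 0 0 0]. Elementwise product with the kernel and sum: 15·-1 + 2·-1 + 8·1 + 4·1 + 4·-1 + 0·2 + 0·-1.

-9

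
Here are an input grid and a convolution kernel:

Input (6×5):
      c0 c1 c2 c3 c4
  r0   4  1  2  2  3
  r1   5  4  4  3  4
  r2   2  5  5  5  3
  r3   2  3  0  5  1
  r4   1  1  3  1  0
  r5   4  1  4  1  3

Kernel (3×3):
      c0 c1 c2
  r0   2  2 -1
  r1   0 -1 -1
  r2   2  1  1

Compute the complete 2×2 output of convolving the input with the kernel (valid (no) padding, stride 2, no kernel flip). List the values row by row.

14 16
12 18

Output[0,0]: The receptive field on the input at this output position is [4 1 2 / 5 4 4 / 2 5 5]. Elementwise product with the kernel and sum: 4·2 + 1·2 + 2·-1 + 4·-1 + 4·-1 + 2·2 + 5·1 + 5·1.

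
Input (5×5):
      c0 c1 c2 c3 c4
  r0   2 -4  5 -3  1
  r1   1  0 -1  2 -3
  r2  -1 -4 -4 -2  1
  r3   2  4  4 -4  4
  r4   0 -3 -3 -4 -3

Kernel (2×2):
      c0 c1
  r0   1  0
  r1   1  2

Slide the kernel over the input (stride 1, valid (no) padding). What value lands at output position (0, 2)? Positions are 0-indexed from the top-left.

The receptive field on the input at this output position is [5 -3 / -1 2]. Elementwise product with the kernel and sum: 5·1 + -1·1 + 2·2.

8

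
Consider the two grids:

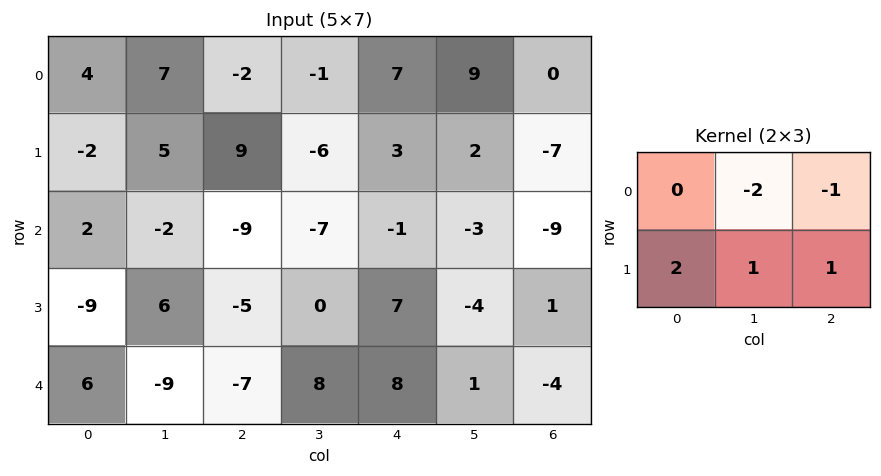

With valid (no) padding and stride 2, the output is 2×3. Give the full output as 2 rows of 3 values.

-2 10 -17
-4 12 26

Output[0,0]: The receptive field on the input at this output position is [4 7 -2 / -2 5 9]. Elementwise product with the kernel and sum: 7·-2 + -2·-1 + -2·2 + 5·1 + 9·1.
Output[0,1]: The receptive field on the input at this output position is [-2 -1 7 / 9 -6 3]. Elementwise product with the kernel and sum: -1·-2 + 7·-1 + 9·2 + -6·1 + 3·1.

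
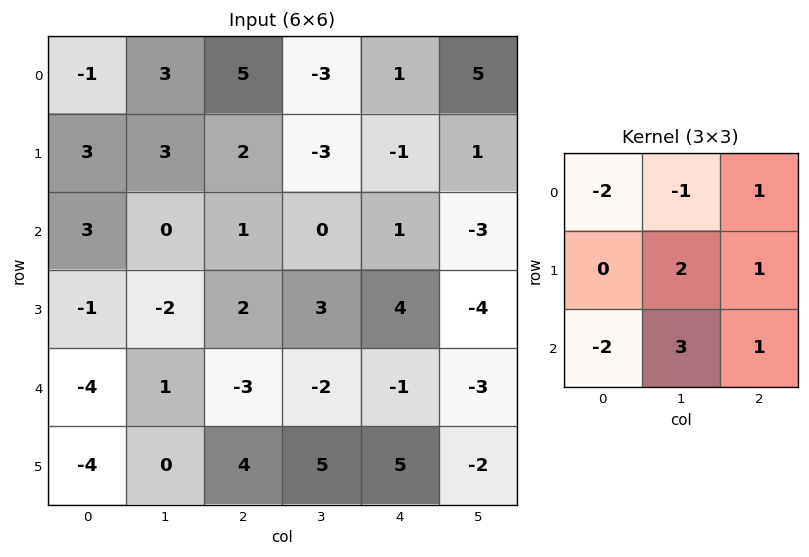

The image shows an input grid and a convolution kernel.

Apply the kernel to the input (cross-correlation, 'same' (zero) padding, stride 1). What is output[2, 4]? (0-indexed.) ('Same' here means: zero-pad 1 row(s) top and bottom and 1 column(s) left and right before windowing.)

The receptive field on the zero-padded input at this output position is [-3 -1 1 / 0 1 -3 / 3 4 -4]. Elementwise product with the kernel and sum: -3·-2 + -1·-1 + 1·1 + 1·2 + -3·1 + 3·-2 + 4·3 + -4·1.

9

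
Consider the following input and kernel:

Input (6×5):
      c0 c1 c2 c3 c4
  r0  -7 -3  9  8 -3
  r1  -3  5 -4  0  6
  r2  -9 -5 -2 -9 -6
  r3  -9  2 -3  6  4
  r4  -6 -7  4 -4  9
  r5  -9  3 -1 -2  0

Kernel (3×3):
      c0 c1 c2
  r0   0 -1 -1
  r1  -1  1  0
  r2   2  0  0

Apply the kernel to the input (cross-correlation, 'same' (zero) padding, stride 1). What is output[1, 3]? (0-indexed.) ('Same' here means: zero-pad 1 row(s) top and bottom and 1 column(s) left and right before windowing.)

The receptive field on the zero-padded input at this output position is [9 8 -3 / -4 0 6 / -2 -9 -6]. Elementwise product with the kernel and sum: 8·-1 + -3·-1 + -4·-1 + 0·1 + -2·2.

-5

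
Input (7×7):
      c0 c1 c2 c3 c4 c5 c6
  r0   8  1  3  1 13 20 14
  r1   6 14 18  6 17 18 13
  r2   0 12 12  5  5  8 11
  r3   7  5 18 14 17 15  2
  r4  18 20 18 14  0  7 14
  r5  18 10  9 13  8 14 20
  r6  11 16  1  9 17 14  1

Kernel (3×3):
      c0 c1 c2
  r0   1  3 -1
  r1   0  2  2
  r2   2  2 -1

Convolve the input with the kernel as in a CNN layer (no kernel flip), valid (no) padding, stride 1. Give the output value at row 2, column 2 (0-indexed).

148

The receptive field on the input at this output position is [12 5 5 / 18 14 17 / 18 14 0]. Elementwise product with the kernel and sum: 12·1 + 5·3 + 5·-1 + 14·2 + 17·2 + 18·2 + 14·2 + 0·-1.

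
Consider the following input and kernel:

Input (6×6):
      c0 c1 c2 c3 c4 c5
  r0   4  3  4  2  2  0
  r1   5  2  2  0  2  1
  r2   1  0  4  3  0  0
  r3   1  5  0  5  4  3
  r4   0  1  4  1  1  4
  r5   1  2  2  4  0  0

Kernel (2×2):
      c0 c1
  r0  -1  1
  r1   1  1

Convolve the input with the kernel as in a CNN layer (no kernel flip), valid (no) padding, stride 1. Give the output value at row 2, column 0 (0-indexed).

5

The receptive field on the input at this output position is [1 0 / 1 5]. Elementwise product with the kernel and sum: 1·-1 + 0·1 + 1·1 + 5·1.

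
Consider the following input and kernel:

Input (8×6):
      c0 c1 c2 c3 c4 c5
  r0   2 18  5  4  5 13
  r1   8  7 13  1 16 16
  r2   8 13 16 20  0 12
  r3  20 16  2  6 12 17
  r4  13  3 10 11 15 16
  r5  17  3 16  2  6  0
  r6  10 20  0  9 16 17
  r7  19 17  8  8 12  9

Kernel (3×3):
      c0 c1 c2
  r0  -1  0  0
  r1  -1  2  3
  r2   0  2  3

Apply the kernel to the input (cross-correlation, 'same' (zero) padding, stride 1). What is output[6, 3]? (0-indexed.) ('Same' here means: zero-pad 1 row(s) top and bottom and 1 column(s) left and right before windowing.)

102

The receptive field on the zero-padded input at this output position is [16 2 6 / 0 9 16 / 8 8 12]. Elementwise product with the kernel and sum: 16·-1 + 0·-1 + 9·2 + 16·3 + 8·2 + 12·3.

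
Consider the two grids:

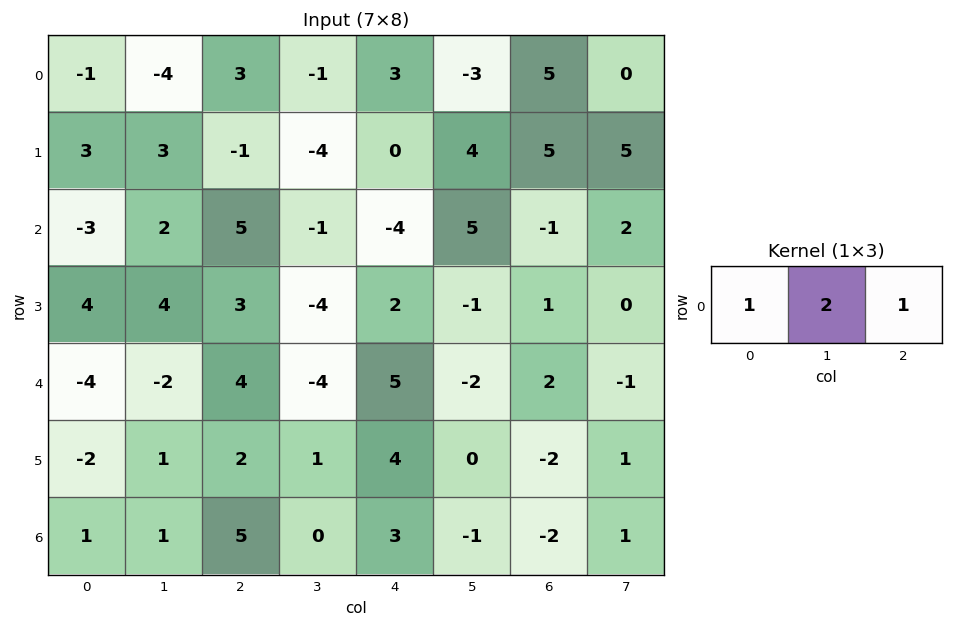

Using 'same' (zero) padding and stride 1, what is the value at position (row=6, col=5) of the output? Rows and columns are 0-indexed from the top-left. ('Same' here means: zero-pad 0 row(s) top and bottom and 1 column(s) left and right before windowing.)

-1

The receptive field on the zero-padded input at this output position is [3 -1 -2]. Elementwise product with the kernel and sum: 3·1 + -1·2 + -2·1.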